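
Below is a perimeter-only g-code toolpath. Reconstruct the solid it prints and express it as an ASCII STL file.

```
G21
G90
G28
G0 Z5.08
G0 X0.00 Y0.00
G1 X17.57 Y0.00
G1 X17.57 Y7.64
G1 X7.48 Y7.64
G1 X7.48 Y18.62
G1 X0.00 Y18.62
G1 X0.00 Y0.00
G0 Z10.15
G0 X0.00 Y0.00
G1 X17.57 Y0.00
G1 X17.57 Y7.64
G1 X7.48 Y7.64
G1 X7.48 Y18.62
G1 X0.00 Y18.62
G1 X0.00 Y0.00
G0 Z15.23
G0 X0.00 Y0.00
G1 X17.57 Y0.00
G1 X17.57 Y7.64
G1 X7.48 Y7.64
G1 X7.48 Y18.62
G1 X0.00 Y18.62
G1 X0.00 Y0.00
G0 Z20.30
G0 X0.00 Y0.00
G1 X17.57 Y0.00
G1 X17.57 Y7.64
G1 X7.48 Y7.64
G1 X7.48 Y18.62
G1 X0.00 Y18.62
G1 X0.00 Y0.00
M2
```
solid part
  facet normal 0.0000 0.0000 -1.0000
    outer loop
      vertex 17.57 7.64 0.00
      vertex 17.57 0.00 0.00
      vertex 0.00 0.00 0.00
    endloop
  endfacet
  facet normal 0.0000 0.0000 -1.0000
    outer loop
      vertex 7.48 7.64 0.00
      vertex 17.57 7.64 0.00
      vertex 0.00 0.00 0.00
    endloop
  endfacet
  facet normal 0.0000 0.0000 -1.0000
    outer loop
      vertex 7.48 18.62 0.00
      vertex 7.48 7.64 0.00
      vertex 0.00 0.00 0.00
    endloop
  endfacet
  facet normal 0.0000 0.0000 -1.0000
    outer loop
      vertex 0.00 18.62 0.00
      vertex 7.48 18.62 0.00
      vertex 0.00 0.00 0.00
    endloop
  endfacet
  facet normal 0.0000 0.0000 1.0000
    outer loop
      vertex 0.00 0.00 20.30
      vertex 17.57 0.00 20.30
      vertex 17.57 7.64 20.30
    endloop
  endfacet
  facet normal 0.0000 0.0000 1.0000
    outer loop
      vertex 0.00 0.00 20.30
      vertex 17.57 7.64 20.30
      vertex 7.48 7.64 20.30
    endloop
  endfacet
  facet normal 0.0000 0.0000 1.0000
    outer loop
      vertex 0.00 0.00 20.30
      vertex 7.48 7.64 20.30
      vertex 7.48 18.62 20.30
    endloop
  endfacet
  facet normal 0.0000 0.0000 1.0000
    outer loop
      vertex 0.00 0.00 20.30
      vertex 7.48 18.62 20.30
      vertex 0.00 18.62 20.30
    endloop
  endfacet
  facet normal 0.0000 -1.0000 0.0000
    outer loop
      vertex 0.00 0.00 0.00
      vertex 17.57 0.00 0.00
      vertex 17.57 0.00 20.30
    endloop
  endfacet
  facet normal 0.0000 -1.0000 0.0000
    outer loop
      vertex 0.00 0.00 0.00
      vertex 17.57 0.00 20.30
      vertex 0.00 0.00 20.30
    endloop
  endfacet
  facet normal 1.0000 0.0000 0.0000
    outer loop
      vertex 17.57 0.00 0.00
      vertex 17.57 7.64 0.00
      vertex 17.57 7.64 20.30
    endloop
  endfacet
  facet normal 1.0000 0.0000 0.0000
    outer loop
      vertex 17.57 0.00 0.00
      vertex 17.57 7.64 20.30
      vertex 17.57 0.00 20.30
    endloop
  endfacet
  facet normal 0.0000 1.0000 0.0000
    outer loop
      vertex 17.57 7.64 0.00
      vertex 7.48 7.64 0.00
      vertex 7.48 7.64 20.30
    endloop
  endfacet
  facet normal 0.0000 1.0000 0.0000
    outer loop
      vertex 17.57 7.64 0.00
      vertex 7.48 7.64 20.30
      vertex 17.57 7.64 20.30
    endloop
  endfacet
  facet normal 1.0000 0.0000 0.0000
    outer loop
      vertex 7.48 7.64 0.00
      vertex 7.48 18.62 0.00
      vertex 7.48 18.62 20.30
    endloop
  endfacet
  facet normal 1.0000 0.0000 0.0000
    outer loop
      vertex 7.48 7.64 0.00
      vertex 7.48 18.62 20.30
      vertex 7.48 7.64 20.30
    endloop
  endfacet
  facet normal 0.0000 1.0000 0.0000
    outer loop
      vertex 7.48 18.62 0.00
      vertex 0.00 18.62 0.00
      vertex 0.00 18.62 20.30
    endloop
  endfacet
  facet normal 0.0000 1.0000 0.0000
    outer loop
      vertex 7.48 18.62 0.00
      vertex 0.00 18.62 20.30
      vertex 7.48 18.62 20.30
    endloop
  endfacet
  facet normal -1.0000 0.0000 0.0000
    outer loop
      vertex 0.00 18.62 0.00
      vertex 0.00 0.00 0.00
      vertex 0.00 0.00 20.30
    endloop
  endfacet
  facet normal -1.0000 0.0000 0.0000
    outer loop
      vertex 0.00 18.62 0.00
      vertex 0.00 0.00 20.30
      vertex 0.00 18.62 20.30
    endloop
  endfacet
endsolid part

The G0 Z moves step by Δz≈5.08 mm. Every layer's G1 loop is the same polygon, so the solid is a straight extrusion of it from z=0 to z≈20.3. Closing with flat bottom and top caps and triangulating gives 20 facets — an L-shaped prism: outer 17.6 × 18.6 mm, arm thicknesses ≈ 7.64 mm (horizontal) and 7.48 mm (vertical), extruded 20.3 mm in z.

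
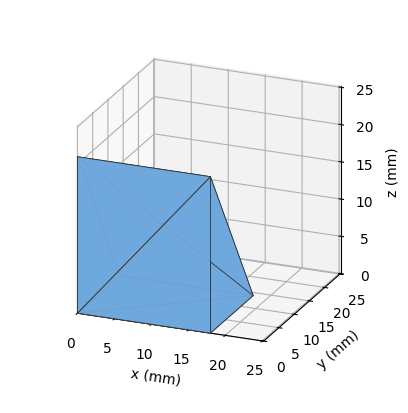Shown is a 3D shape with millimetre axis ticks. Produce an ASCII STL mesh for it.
Reading the render: the shape is a wedge (ramp): 18 × 14 mm base, rising to 21 mm along the y=0 edge and sloping linearly to z=0 at y=14 (dimensions read to the nearest mm from the axis ticks). For the STL, each face is triangulated and given an outward normal.

solid part
  facet normal 0.0000 0.0000 -1.0000
    outer loop
      vertex 18.00 14.00 0.00
      vertex 18.00 0.00 0.00
      vertex 0.00 0.00 0.00
    endloop
  endfacet
  facet normal 0.0000 0.0000 -1.0000
    outer loop
      vertex 0.00 14.00 0.00
      vertex 18.00 14.00 0.00
      vertex 0.00 0.00 0.00
    endloop
  endfacet
  facet normal 0.0000 -1.0000 0.0000
    outer loop
      vertex 0.00 0.00 0.00
      vertex 18.00 0.00 0.00
      vertex 18.00 0.00 21.00
    endloop
  endfacet
  facet normal 0.0000 -1.0000 0.0000
    outer loop
      vertex 0.00 0.00 0.00
      vertex 18.00 0.00 21.00
      vertex 0.00 0.00 21.00
    endloop
  endfacet
  facet normal 0.0000 0.8321 0.5547
    outer loop
      vertex 0.00 0.00 21.00
      vertex 18.00 0.00 21.00
      vertex 18.00 14.00 0.00
    endloop
  endfacet
  facet normal 0.0000 0.8321 0.5547
    outer loop
      vertex 0.00 0.00 21.00
      vertex 18.00 14.00 0.00
      vertex 0.00 14.00 0.00
    endloop
  endfacet
  facet normal -1.0000 0.0000 0.0000
    outer loop
      vertex 0.00 0.00 21.00
      vertex 0.00 14.00 0.00
      vertex 0.00 0.00 0.00
    endloop
  endfacet
  facet normal 1.0000 0.0000 0.0000
    outer loop
      vertex 18.00 0.00 0.00
      vertex 18.00 14.00 0.00
      vertex 18.00 0.00 21.00
    endloop
  endfacet
endsolid part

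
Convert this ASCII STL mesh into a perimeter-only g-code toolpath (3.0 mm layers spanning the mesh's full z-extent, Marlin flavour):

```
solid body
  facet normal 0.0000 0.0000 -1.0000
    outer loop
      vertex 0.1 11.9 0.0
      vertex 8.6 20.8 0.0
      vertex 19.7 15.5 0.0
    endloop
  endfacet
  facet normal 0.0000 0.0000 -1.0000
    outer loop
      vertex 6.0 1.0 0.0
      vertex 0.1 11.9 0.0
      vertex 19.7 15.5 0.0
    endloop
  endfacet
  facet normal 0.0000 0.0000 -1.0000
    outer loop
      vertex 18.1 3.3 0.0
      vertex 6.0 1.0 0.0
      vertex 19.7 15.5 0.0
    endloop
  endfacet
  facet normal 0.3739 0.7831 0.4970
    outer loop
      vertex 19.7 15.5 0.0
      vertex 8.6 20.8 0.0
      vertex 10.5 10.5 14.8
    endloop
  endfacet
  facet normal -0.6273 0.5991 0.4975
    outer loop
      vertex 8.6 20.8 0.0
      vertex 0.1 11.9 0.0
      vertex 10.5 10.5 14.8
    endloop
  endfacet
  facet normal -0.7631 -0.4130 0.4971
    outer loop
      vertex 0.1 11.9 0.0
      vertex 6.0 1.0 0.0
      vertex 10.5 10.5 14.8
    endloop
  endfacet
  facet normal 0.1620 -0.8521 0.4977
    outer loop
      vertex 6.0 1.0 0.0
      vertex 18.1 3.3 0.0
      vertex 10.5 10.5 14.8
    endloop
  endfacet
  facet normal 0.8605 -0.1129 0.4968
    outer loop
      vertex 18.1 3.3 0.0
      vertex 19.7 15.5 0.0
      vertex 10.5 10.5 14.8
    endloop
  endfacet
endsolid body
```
; perimeter-only toolpath
G21 ; units = mm
G90 ; absolute positioning
G28 ; home
; layer 1
G0 Z3.0
G0 X17.9 Y14.5
G1 X9.0 Y18.7
G1 X2.2 Y11.6
G1 X6.9 Y2.9
G1 X16.6 Y4.7
G1 X17.9 Y14.5
; layer 2
G0 Z5.9
G0 X16.0 Y13.5
G1 X9.4 Y16.7
G1 X4.3 Y11.3
G1 X7.8 Y4.8
G1 X15.1 Y6.2
G1 X16.0 Y13.5
; layer 3
G0 Z8.9
G0 X14.2 Y12.5
G1 X9.7 Y14.6
G1 X6.3 Y11.1
G1 X8.7 Y6.7
G1 X13.5 Y7.6
G1 X14.2 Y12.5
; layer 4
G0 Z11.8
G0 X12.3 Y11.5
G1 X10.1 Y12.6
G1 X8.4 Y10.8
G1 X9.6 Y8.6
G1 X12.0 Y9.1
G1 X12.3 Y11.5
M2 ; end

The solid is a regular 5-sided pyramid, base circumscribed radius ≈ 10.5 mm, apex at z ≈ 14.8 mm. Slicing at Δz = 3.0 mm — 5 equal slices spanning the solid's height, so layer i sits at z = i·h/5 — gives 4 non-empty perimeters. Each is a 5-segment closed polygon; G0 lifts to the layer z and rapids to the start vertex, then G1 traces the edges. The cross-section shrinks linearly with z (the slice at the apex is degenerate and omitted).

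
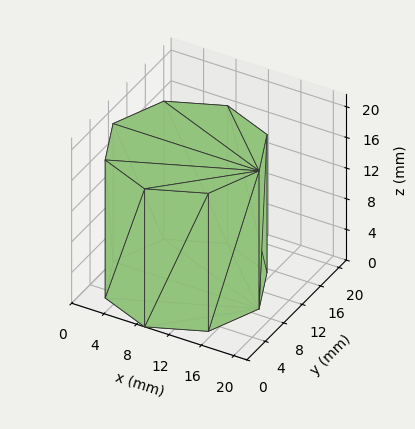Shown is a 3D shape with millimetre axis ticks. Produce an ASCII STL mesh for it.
Reading the render: the shape is a regular 8-sided prism (a cylinder approximated with 8 flat sides), circumscribed radius ≈ 9 mm, height ≈ 18 mm (dimensions read to the nearest mm from the axis ticks). For the STL, each face is triangulated and given an outward normal.

solid part
  facet normal 0.0000 0.0000 -1.0000
    outer loop
      vertex 9.00 18.00 0.00
      vertex 15.36 15.36 0.00
      vertex 18.00 9.00 0.00
    endloop
  endfacet
  facet normal 0.0000 0.0000 -1.0000
    outer loop
      vertex 2.64 15.36 0.00
      vertex 9.00 18.00 0.00
      vertex 18.00 9.00 0.00
    endloop
  endfacet
  facet normal 0.0000 0.0000 -1.0000
    outer loop
      vertex 0.00 9.00 0.00
      vertex 2.64 15.36 0.00
      vertex 18.00 9.00 0.00
    endloop
  endfacet
  facet normal 0.0000 0.0000 -1.0000
    outer loop
      vertex 2.64 2.64 0.00
      vertex 0.00 9.00 0.00
      vertex 18.00 9.00 0.00
    endloop
  endfacet
  facet normal 0.0000 0.0000 -1.0000
    outer loop
      vertex 9.00 0.00 0.00
      vertex 2.64 2.64 0.00
      vertex 18.00 9.00 0.00
    endloop
  endfacet
  facet normal 0.0000 0.0000 -1.0000
    outer loop
      vertex 15.36 2.64 0.00
      vertex 9.00 0.00 0.00
      vertex 18.00 9.00 0.00
    endloop
  endfacet
  facet normal 0.0000 0.0000 1.0000
    outer loop
      vertex 18.00 9.00 18.00
      vertex 15.36 15.36 18.00
      vertex 9.00 18.00 18.00
    endloop
  endfacet
  facet normal 0.0000 0.0000 1.0000
    outer loop
      vertex 18.00 9.00 18.00
      vertex 9.00 18.00 18.00
      vertex 2.64 15.36 18.00
    endloop
  endfacet
  facet normal 0.0000 0.0000 1.0000
    outer loop
      vertex 18.00 9.00 18.00
      vertex 2.64 15.36 18.00
      vertex 0.00 9.00 18.00
    endloop
  endfacet
  facet normal 0.0000 0.0000 1.0000
    outer loop
      vertex 18.00 9.00 18.00
      vertex 0.00 9.00 18.00
      vertex 2.64 2.64 18.00
    endloop
  endfacet
  facet normal 0.0000 0.0000 1.0000
    outer loop
      vertex 18.00 9.00 18.00
      vertex 2.64 2.64 18.00
      vertex 9.00 0.00 18.00
    endloop
  endfacet
  facet normal 0.0000 0.0000 1.0000
    outer loop
      vertex 18.00 9.00 18.00
      vertex 9.00 0.00 18.00
      vertex 15.36 2.64 18.00
    endloop
  endfacet
  facet normal 0.9236 0.3834 0.0000
    outer loop
      vertex 18.00 9.00 0.00
      vertex 15.36 15.36 0.00
      vertex 15.36 15.36 18.00
    endloop
  endfacet
  facet normal 0.9236 0.3834 0.0000
    outer loop
      vertex 18.00 9.00 0.00
      vertex 15.36 15.36 18.00
      vertex 18.00 9.00 18.00
    endloop
  endfacet
  facet normal 0.3834 0.9236 0.0000
    outer loop
      vertex 15.36 15.36 0.00
      vertex 9.00 18.00 0.00
      vertex 9.00 18.00 18.00
    endloop
  endfacet
  facet normal 0.3834 0.9236 0.0000
    outer loop
      vertex 15.36 15.36 0.00
      vertex 9.00 18.00 18.00
      vertex 15.36 15.36 18.00
    endloop
  endfacet
  facet normal -0.3834 0.9236 0.0000
    outer loop
      vertex 9.00 18.00 0.00
      vertex 2.64 15.36 0.00
      vertex 2.64 15.36 18.00
    endloop
  endfacet
  facet normal -0.3834 0.9236 0.0000
    outer loop
      vertex 9.00 18.00 0.00
      vertex 2.64 15.36 18.00
      vertex 9.00 18.00 18.00
    endloop
  endfacet
  facet normal -0.9236 0.3834 0.0000
    outer loop
      vertex 2.64 15.36 0.00
      vertex 0.00 9.00 0.00
      vertex 0.00 9.00 18.00
    endloop
  endfacet
  facet normal -0.9236 0.3834 0.0000
    outer loop
      vertex 2.64 15.36 0.00
      vertex 0.00 9.00 18.00
      vertex 2.64 15.36 18.00
    endloop
  endfacet
  facet normal -0.9236 -0.3834 0.0000
    outer loop
      vertex 0.00 9.00 0.00
      vertex 2.64 2.64 0.00
      vertex 2.64 2.64 18.00
    endloop
  endfacet
  facet normal -0.9236 -0.3834 0.0000
    outer loop
      vertex 0.00 9.00 0.00
      vertex 2.64 2.64 18.00
      vertex 0.00 9.00 18.00
    endloop
  endfacet
  facet normal -0.3834 -0.9236 0.0000
    outer loop
      vertex 2.64 2.64 0.00
      vertex 9.00 0.00 0.00
      vertex 9.00 0.00 18.00
    endloop
  endfacet
  facet normal -0.3834 -0.9236 0.0000
    outer loop
      vertex 2.64 2.64 0.00
      vertex 9.00 0.00 18.00
      vertex 2.64 2.64 18.00
    endloop
  endfacet
  facet normal 0.3834 -0.9236 0.0000
    outer loop
      vertex 9.00 0.00 0.00
      vertex 15.36 2.64 0.00
      vertex 15.36 2.64 18.00
    endloop
  endfacet
  facet normal 0.3834 -0.9236 0.0000
    outer loop
      vertex 9.00 0.00 0.00
      vertex 15.36 2.64 18.00
      vertex 9.00 0.00 18.00
    endloop
  endfacet
  facet normal 0.9236 -0.3834 0.0000
    outer loop
      vertex 15.36 2.64 0.00
      vertex 18.00 9.00 0.00
      vertex 18.00 9.00 18.00
    endloop
  endfacet
  facet normal 0.9236 -0.3834 0.0000
    outer loop
      vertex 15.36 2.64 0.00
      vertex 18.00 9.00 18.00
      vertex 15.36 2.64 18.00
    endloop
  endfacet
endsolid part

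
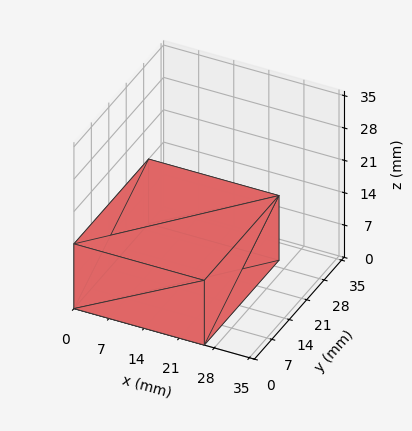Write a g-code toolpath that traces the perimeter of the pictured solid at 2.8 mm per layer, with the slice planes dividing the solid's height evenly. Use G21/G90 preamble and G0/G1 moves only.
Reading the render: the shape is a rectangular box, roughly 26 × 30 mm footprint and 14 mm tall (dimensions read to the nearest mm from the axis ticks). For the g-code, the solid's height is divided into equal slices at the stated Δz and each level perimeter traced with G1 moves after a G0 lift.

; perimeter-only toolpath
G21 ; units = mm
G90 ; absolute positioning
G28 ; home
; layer 1
G0 Z2.8
G0 X0.0 Y0.0
G1 X26.0 Y0.0
G1 X26.0 Y30.0
G1 X0.0 Y30.0
G1 X0.0 Y0.0
; layer 2
G0 Z5.6
G0 X0.0 Y0.0
G1 X26.0 Y0.0
G1 X26.0 Y30.0
G1 X0.0 Y30.0
G1 X0.0 Y0.0
; layer 3
G0 Z8.4
G0 X0.0 Y0.0
G1 X26.0 Y0.0
G1 X26.0 Y30.0
G1 X0.0 Y30.0
G1 X0.0 Y0.0
; layer 4
G0 Z11.2
G0 X0.0 Y0.0
G1 X26.0 Y0.0
G1 X26.0 Y30.0
G1 X0.0 Y30.0
G1 X0.0 Y0.0
; layer 5
G0 Z14.0
G0 X0.0 Y0.0
G1 X26.0 Y0.0
G1 X26.0 Y30.0
G1 X0.0 Y30.0
G1 X0.0 Y0.0
M2 ; end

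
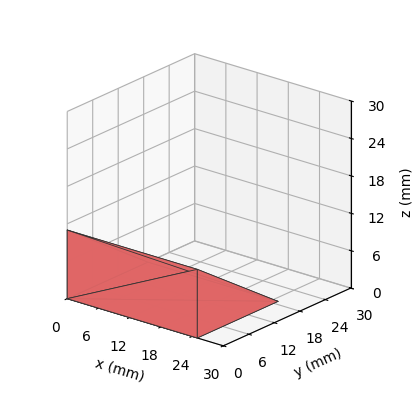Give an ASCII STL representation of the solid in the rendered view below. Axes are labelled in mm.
Reading the render: the shape is a wedge (ramp): 25 × 19 mm base, rising to 11 mm along the y=0 edge and sloping linearly to z=0 at y=19 (dimensions read to the nearest mm from the axis ticks). For the STL, each face is triangulated and given an outward normal.

solid part
  facet normal 0.0000 0.0000 -1.0000
    outer loop
      vertex 25.00 19.00 0.00
      vertex 25.00 0.00 0.00
      vertex 0.00 0.00 0.00
    endloop
  endfacet
  facet normal 0.0000 0.0000 -1.0000
    outer loop
      vertex 0.00 19.00 0.00
      vertex 25.00 19.00 0.00
      vertex 0.00 0.00 0.00
    endloop
  endfacet
  facet normal 0.0000 -1.0000 0.0000
    outer loop
      vertex 0.00 0.00 0.00
      vertex 25.00 0.00 0.00
      vertex 25.00 0.00 11.00
    endloop
  endfacet
  facet normal 0.0000 -1.0000 0.0000
    outer loop
      vertex 0.00 0.00 0.00
      vertex 25.00 0.00 11.00
      vertex 0.00 0.00 11.00
    endloop
  endfacet
  facet normal 0.0000 0.5010 0.8654
    outer loop
      vertex 0.00 0.00 11.00
      vertex 25.00 0.00 11.00
      vertex 25.00 19.00 0.00
    endloop
  endfacet
  facet normal 0.0000 0.5010 0.8654
    outer loop
      vertex 0.00 0.00 11.00
      vertex 25.00 19.00 0.00
      vertex 0.00 19.00 0.00
    endloop
  endfacet
  facet normal -1.0000 0.0000 0.0000
    outer loop
      vertex 0.00 0.00 11.00
      vertex 0.00 19.00 0.00
      vertex 0.00 0.00 0.00
    endloop
  endfacet
  facet normal 1.0000 0.0000 0.0000
    outer loop
      vertex 25.00 0.00 0.00
      vertex 25.00 19.00 0.00
      vertex 25.00 0.00 11.00
    endloop
  endfacet
endsolid part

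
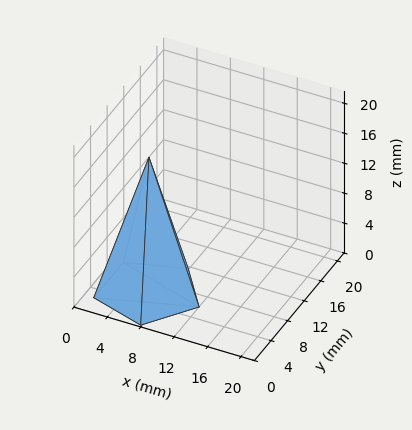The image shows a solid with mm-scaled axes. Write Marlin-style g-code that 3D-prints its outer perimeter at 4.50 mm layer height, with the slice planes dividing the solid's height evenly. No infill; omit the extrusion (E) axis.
Reading the render: the shape is a regular 5-sided pyramid, base circumscribed radius ≈ 6 mm, apex at z ≈ 18 mm (dimensions read to the nearest mm from the axis ticks). For the g-code, the solid's height is divided into equal slices at the stated Δz and each level perimeter traced with G1 moves after a G0 lift.

; perimeter-only toolpath
G21 ; units = mm
G90 ; absolute positioning
G28 ; home
; layer 1
G0 Z4.50
G0 X10.50 Y6.00
G1 X7.39 Y10.28
G1 X2.36 Y8.65
G1 X2.36 Y3.35
G1 X7.39 Y1.72
G1 X10.50 Y6.00
; layer 2
G0 Z9.00
G0 X9.00 Y6.00
G1 X6.92 Y8.86
G1 X3.58 Y7.76
G1 X3.58 Y4.24
G1 X6.92 Y3.15
G1 X9.00 Y6.00
; layer 3
G0 Z13.50
G0 X7.50 Y6.00
G1 X6.46 Y7.43
G1 X4.79 Y6.88
G1 X4.79 Y5.12
G1 X6.46 Y4.57
G1 X7.50 Y6.00
M2 ; end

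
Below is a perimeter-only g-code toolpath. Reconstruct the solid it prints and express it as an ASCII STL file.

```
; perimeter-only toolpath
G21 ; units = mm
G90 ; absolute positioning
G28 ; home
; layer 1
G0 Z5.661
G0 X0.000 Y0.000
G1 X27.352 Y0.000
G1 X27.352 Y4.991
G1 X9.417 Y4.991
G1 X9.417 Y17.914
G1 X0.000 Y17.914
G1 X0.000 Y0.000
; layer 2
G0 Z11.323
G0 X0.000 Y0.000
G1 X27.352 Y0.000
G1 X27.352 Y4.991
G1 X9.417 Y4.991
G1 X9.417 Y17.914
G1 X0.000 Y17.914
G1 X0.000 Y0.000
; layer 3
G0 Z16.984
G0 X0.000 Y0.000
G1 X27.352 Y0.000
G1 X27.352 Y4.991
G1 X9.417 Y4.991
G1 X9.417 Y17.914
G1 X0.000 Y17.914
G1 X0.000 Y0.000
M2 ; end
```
solid part
  facet normal 0.0000 0.0000 -1.0000
    outer loop
      vertex 27.352 4.991 0.000
      vertex 27.352 0.000 0.000
      vertex 0.000 0.000 0.000
    endloop
  endfacet
  facet normal 0.0000 0.0000 -1.0000
    outer loop
      vertex 9.417 4.991 0.000
      vertex 27.352 4.991 0.000
      vertex 0.000 0.000 0.000
    endloop
  endfacet
  facet normal 0.0000 0.0000 -1.0000
    outer loop
      vertex 9.417 17.914 0.000
      vertex 9.417 4.991 0.000
      vertex 0.000 0.000 0.000
    endloop
  endfacet
  facet normal 0.0000 0.0000 -1.0000
    outer loop
      vertex 0.000 17.914 0.000
      vertex 9.417 17.914 0.000
      vertex 0.000 0.000 0.000
    endloop
  endfacet
  facet normal 0.0000 0.0000 1.0000
    outer loop
      vertex 0.000 0.000 16.984
      vertex 27.352 0.000 16.984
      vertex 27.352 4.991 16.984
    endloop
  endfacet
  facet normal 0.0000 0.0000 1.0000
    outer loop
      vertex 0.000 0.000 16.984
      vertex 27.352 4.991 16.984
      vertex 9.417 4.991 16.984
    endloop
  endfacet
  facet normal 0.0000 0.0000 1.0000
    outer loop
      vertex 0.000 0.000 16.984
      vertex 9.417 4.991 16.984
      vertex 9.417 17.914 16.984
    endloop
  endfacet
  facet normal 0.0000 0.0000 1.0000
    outer loop
      vertex 0.000 0.000 16.984
      vertex 9.417 17.914 16.984
      vertex 0.000 17.914 16.984
    endloop
  endfacet
  facet normal 0.0000 -1.0000 0.0000
    outer loop
      vertex 0.000 0.000 0.000
      vertex 27.352 0.000 0.000
      vertex 27.352 0.000 16.984
    endloop
  endfacet
  facet normal 0.0000 -1.0000 0.0000
    outer loop
      vertex 0.000 0.000 0.000
      vertex 27.352 0.000 16.984
      vertex 0.000 0.000 16.984
    endloop
  endfacet
  facet normal 1.0000 0.0000 0.0000
    outer loop
      vertex 27.352 0.000 0.000
      vertex 27.352 4.991 0.000
      vertex 27.352 4.991 16.984
    endloop
  endfacet
  facet normal 1.0000 0.0000 0.0000
    outer loop
      vertex 27.352 0.000 0.000
      vertex 27.352 4.991 16.984
      vertex 27.352 0.000 16.984
    endloop
  endfacet
  facet normal 0.0000 1.0000 0.0000
    outer loop
      vertex 27.352 4.991 0.000
      vertex 9.417 4.991 0.000
      vertex 9.417 4.991 16.984
    endloop
  endfacet
  facet normal 0.0000 1.0000 0.0000
    outer loop
      vertex 27.352 4.991 0.000
      vertex 9.417 4.991 16.984
      vertex 27.352 4.991 16.984
    endloop
  endfacet
  facet normal 1.0000 0.0000 0.0000
    outer loop
      vertex 9.417 4.991 0.000
      vertex 9.417 17.914 0.000
      vertex 9.417 17.914 16.984
    endloop
  endfacet
  facet normal 1.0000 0.0000 0.0000
    outer loop
      vertex 9.417 4.991 0.000
      vertex 9.417 17.914 16.984
      vertex 9.417 4.991 16.984
    endloop
  endfacet
  facet normal 0.0000 1.0000 0.0000
    outer loop
      vertex 9.417 17.914 0.000
      vertex 0.000 17.914 0.000
      vertex 0.000 17.914 16.984
    endloop
  endfacet
  facet normal 0.0000 1.0000 0.0000
    outer loop
      vertex 9.417 17.914 0.000
      vertex 0.000 17.914 16.984
      vertex 9.417 17.914 16.984
    endloop
  endfacet
  facet normal -1.0000 0.0000 0.0000
    outer loop
      vertex 0.000 17.914 0.000
      vertex 0.000 0.000 0.000
      vertex 0.000 0.000 16.984
    endloop
  endfacet
  facet normal -1.0000 0.0000 0.0000
    outer loop
      vertex 0.000 17.914 0.000
      vertex 0.000 0.000 16.984
      vertex 0.000 17.914 16.984
    endloop
  endfacet
endsolid part

The G0 Z moves step by Δz≈5.661 mm. Every layer's G1 loop is the same polygon, so the solid is a straight extrusion of it from z=0 to z≈17. Closing with flat bottom and top caps and triangulating gives 20 facets — an L-shaped prism: outer 27.4 × 17.9 mm, arm thicknesses ≈ 4.99 mm (horizontal) and 9.42 mm (vertical), extruded 17 mm in z.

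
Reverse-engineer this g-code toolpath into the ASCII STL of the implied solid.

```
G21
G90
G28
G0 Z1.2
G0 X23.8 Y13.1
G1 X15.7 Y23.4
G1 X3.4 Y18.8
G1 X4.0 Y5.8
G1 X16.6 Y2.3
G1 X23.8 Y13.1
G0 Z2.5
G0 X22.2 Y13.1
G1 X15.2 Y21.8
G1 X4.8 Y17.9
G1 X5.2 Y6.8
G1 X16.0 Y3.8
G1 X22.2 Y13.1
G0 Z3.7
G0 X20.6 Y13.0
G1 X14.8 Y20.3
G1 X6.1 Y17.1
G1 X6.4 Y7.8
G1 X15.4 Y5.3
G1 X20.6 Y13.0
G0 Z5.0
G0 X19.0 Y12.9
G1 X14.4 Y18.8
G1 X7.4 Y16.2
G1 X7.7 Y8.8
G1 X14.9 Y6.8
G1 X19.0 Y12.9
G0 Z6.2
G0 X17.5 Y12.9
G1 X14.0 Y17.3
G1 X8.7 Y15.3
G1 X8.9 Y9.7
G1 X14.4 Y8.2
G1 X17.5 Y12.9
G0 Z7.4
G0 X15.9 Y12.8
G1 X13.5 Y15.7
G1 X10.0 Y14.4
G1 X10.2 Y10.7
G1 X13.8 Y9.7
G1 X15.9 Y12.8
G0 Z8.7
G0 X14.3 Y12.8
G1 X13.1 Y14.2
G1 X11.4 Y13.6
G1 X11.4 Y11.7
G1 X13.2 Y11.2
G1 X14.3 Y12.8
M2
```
solid part
  facet normal 0.0000 0.0000 -1.0000
    outer loop
      vertex 2.1 19.7 0.0
      vertex 16.1 24.9 0.0
      vertex 25.4 13.2 0.0
    endloop
  endfacet
  facet normal 0.0000 0.0000 -1.0000
    outer loop
      vertex 2.7 4.8 0.0
      vertex 2.1 19.7 0.0
      vertex 25.4 13.2 0.0
    endloop
  endfacet
  facet normal 0.0000 0.0000 -1.0000
    outer loop
      vertex 17.1 0.8 0.0
      vertex 2.7 4.8 0.0
      vertex 25.4 13.2 0.0
    endloop
  endfacet
  facet normal 0.5438 0.4322 0.7194
    outer loop
      vertex 25.4 13.2 0.0
      vertex 16.1 24.9 0.0
      vertex 12.7 12.7 9.9
    endloop
  endfacet
  facet normal -0.2419 0.6512 0.7194
    outer loop
      vertex 16.1 24.9 0.0
      vertex 2.1 19.7 0.0
      vertex 12.7 12.7 9.9
    endloop
  endfacet
  facet normal -0.6921 -0.0279 0.7213
    outer loop
      vertex 2.1 19.7 0.0
      vertex 2.7 4.8 0.0
      vertex 12.7 12.7 9.9
    endloop
  endfacet
  facet normal -0.1856 -0.6681 0.7206
    outer loop
      vertex 2.7 4.8 0.0
      vertex 17.1 0.8 0.0
      vertex 12.7 12.7 9.9
    endloop
  endfacet
  facet normal 0.5766 -0.3859 0.7202
    outer loop
      vertex 17.1 0.8 0.0
      vertex 25.4 13.2 0.0
      vertex 12.7 12.7 9.9
    endloop
  endfacet
endsolid part

The G0 Z moves step by Δz≈1.2 mm. The G1 loops shrink linearly with z, so the solid tapers from its base footprint up to z≈9.9. Closing with a flat bottom cap and the tapered top and triangulating gives 8 facets — a regular 5-sided pyramid, base circumscribed radius ≈ 12.7 mm, apex at z ≈ 9.9 mm.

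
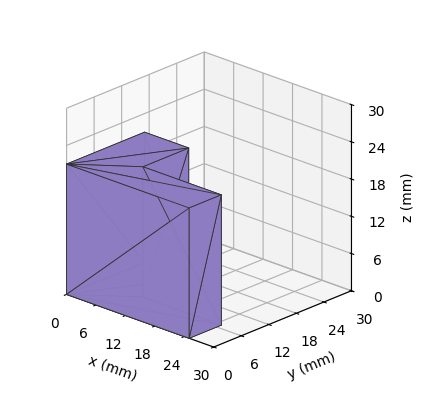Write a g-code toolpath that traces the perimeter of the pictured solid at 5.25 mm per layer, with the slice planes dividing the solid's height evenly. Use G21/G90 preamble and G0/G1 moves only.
Reading the render: the shape is an L-shaped prism: outer 25 × 17 mm, arm thicknesses ≈ 7 mm (horizontal) and 9 mm (vertical), extruded 21 mm in z (dimensions read to the nearest mm from the axis ticks). For the g-code, the solid's height is divided into equal slices at the stated Δz and each level perimeter traced with G1 moves after a G0 lift.

; perimeter-only toolpath
G21 ; units = mm
G90 ; absolute positioning
G28 ; home
; layer 1
G0 Z5.25
G0 X0.00 Y0.00
G1 X25.00 Y0.00
G1 X25.00 Y7.00
G1 X9.00 Y7.00
G1 X9.00 Y17.00
G1 X0.00 Y17.00
G1 X0.00 Y0.00
; layer 2
G0 Z10.50
G0 X0.00 Y0.00
G1 X25.00 Y0.00
G1 X25.00 Y7.00
G1 X9.00 Y7.00
G1 X9.00 Y17.00
G1 X0.00 Y17.00
G1 X0.00 Y0.00
; layer 3
G0 Z15.75
G0 X0.00 Y0.00
G1 X25.00 Y0.00
G1 X25.00 Y7.00
G1 X9.00 Y7.00
G1 X9.00 Y17.00
G1 X0.00 Y17.00
G1 X0.00 Y0.00
; layer 4
G0 Z21.00
G0 X0.00 Y0.00
G1 X25.00 Y0.00
G1 X25.00 Y7.00
G1 X9.00 Y7.00
G1 X9.00 Y17.00
G1 X0.00 Y17.00
G1 X0.00 Y0.00
M2 ; end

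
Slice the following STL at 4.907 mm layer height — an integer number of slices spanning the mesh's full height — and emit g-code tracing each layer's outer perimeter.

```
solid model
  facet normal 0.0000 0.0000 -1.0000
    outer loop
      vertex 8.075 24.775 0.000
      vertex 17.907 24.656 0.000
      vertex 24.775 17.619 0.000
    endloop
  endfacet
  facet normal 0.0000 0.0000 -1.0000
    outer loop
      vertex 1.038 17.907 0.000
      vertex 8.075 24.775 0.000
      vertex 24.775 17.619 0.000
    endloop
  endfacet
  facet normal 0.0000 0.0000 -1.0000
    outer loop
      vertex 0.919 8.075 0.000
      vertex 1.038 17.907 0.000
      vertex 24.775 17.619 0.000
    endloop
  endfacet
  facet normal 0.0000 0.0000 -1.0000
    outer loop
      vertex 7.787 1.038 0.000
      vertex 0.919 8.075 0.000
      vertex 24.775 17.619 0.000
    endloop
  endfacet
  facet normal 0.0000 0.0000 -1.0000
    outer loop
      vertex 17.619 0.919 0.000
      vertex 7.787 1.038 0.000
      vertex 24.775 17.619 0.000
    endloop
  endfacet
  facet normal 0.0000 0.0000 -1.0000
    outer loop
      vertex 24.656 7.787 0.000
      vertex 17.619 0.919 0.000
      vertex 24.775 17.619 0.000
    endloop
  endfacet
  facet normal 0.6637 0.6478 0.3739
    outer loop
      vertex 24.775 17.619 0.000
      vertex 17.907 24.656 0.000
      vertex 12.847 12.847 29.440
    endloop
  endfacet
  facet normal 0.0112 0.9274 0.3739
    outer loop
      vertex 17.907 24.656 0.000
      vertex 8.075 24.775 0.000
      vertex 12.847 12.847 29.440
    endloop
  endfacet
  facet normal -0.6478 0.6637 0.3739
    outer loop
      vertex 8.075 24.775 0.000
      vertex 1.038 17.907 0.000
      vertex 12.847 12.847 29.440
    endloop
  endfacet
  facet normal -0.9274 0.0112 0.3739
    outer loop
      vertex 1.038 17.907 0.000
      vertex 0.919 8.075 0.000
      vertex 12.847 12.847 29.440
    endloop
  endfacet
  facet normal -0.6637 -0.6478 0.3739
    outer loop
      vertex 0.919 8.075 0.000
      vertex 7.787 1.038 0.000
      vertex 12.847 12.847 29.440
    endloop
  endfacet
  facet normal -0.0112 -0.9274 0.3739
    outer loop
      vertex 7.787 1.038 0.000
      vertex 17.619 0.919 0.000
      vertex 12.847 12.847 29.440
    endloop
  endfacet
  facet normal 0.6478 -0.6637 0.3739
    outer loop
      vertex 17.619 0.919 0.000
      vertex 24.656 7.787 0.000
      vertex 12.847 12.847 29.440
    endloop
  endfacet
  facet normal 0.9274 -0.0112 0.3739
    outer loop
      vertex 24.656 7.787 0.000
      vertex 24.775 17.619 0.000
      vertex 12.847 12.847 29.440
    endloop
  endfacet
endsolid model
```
; perimeter-only toolpath
G21 ; units = mm
G90 ; absolute positioning
G28 ; home
; layer 1
G0 Z4.907
G0 X22.787 Y16.824
G1 X17.064 Y22.688
G1 X8.870 Y22.787
G1 X3.006 Y17.064
G1 X2.907 Y8.870
G1 X8.630 Y3.006
G1 X16.824 Y2.907
G1 X22.688 Y8.630
G1 X22.787 Y16.824
; layer 2
G0 Z9.813
G0 X20.799 Y16.028
G1 X16.220 Y20.720
G1 X9.666 Y20.799
G1 X4.974 Y16.220
G1 X4.895 Y9.666
G1 X9.474 Y4.974
G1 X16.028 Y4.895
G1 X20.720 Y9.474
G1 X20.799 Y16.028
; layer 3
G0 Z14.720
G0 X18.811 Y15.233
G1 X15.377 Y18.751
G1 X10.461 Y18.811
G1 X6.943 Y15.377
G1 X6.883 Y10.461
G1 X10.317 Y6.943
G1 X15.233 Y6.883
G1 X18.751 Y10.317
G1 X18.811 Y15.233
; layer 4
G0 Z19.627
G0 X16.823 Y14.438
G1 X14.534 Y16.783
G1 X11.256 Y16.823
G1 X8.911 Y14.534
G1 X8.871 Y11.256
G1 X11.160 Y8.911
G1 X14.438 Y8.871
G1 X16.783 Y11.160
G1 X16.823 Y14.438
; layer 5
G0 Z24.533
G0 X14.835 Y13.642
G1 X13.690 Y14.815
G1 X12.052 Y14.835
G1 X10.879 Y13.690
G1 X10.859 Y12.052
G1 X12.004 Y10.879
G1 X13.642 Y10.859
G1 X14.815 Y12.004
G1 X14.835 Y13.642
M2 ; end

The solid is a regular 8-sided pyramid, base circumscribed radius ≈ 12.8 mm, apex at z ≈ 29.4 mm. Slicing at Δz = 4.907 mm — 6 equal slices spanning the solid's height, so layer i sits at z = i·h/6 — gives 5 non-empty perimeters. Each is a 8-segment closed polygon; G0 lifts to the layer z and rapids to the start vertex, then G1 traces the edges. The cross-section shrinks linearly with z (the slice at the apex is degenerate and omitted).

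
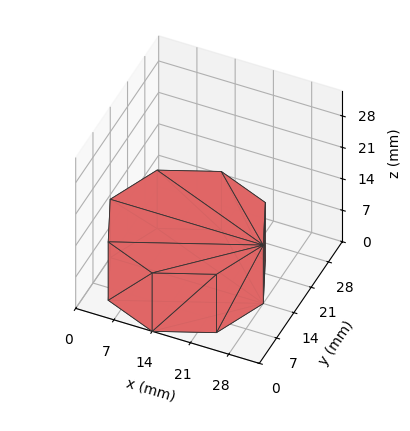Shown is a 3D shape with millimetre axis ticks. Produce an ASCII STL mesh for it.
Reading the render: the shape is a regular 8-sided prism (a cylinder approximated with 8 flat sides), circumscribed radius ≈ 14 mm, height ≈ 13 mm (dimensions read to the nearest mm from the axis ticks). For the STL, each face is triangulated and given an outward normal.

solid part
  facet normal 0.0000 0.0000 -1.0000
    outer loop
      vertex 14.000 28.000 0.000
      vertex 23.899 23.899 0.000
      vertex 28.000 14.000 0.000
    endloop
  endfacet
  facet normal 0.0000 0.0000 -1.0000
    outer loop
      vertex 4.101 23.899 0.000
      vertex 14.000 28.000 0.000
      vertex 28.000 14.000 0.000
    endloop
  endfacet
  facet normal 0.0000 0.0000 -1.0000
    outer loop
      vertex 0.000 14.000 0.000
      vertex 4.101 23.899 0.000
      vertex 28.000 14.000 0.000
    endloop
  endfacet
  facet normal 0.0000 0.0000 -1.0000
    outer loop
      vertex 4.101 4.101 0.000
      vertex 0.000 14.000 0.000
      vertex 28.000 14.000 0.000
    endloop
  endfacet
  facet normal 0.0000 0.0000 -1.0000
    outer loop
      vertex 14.000 0.000 0.000
      vertex 4.101 4.101 0.000
      vertex 28.000 14.000 0.000
    endloop
  endfacet
  facet normal 0.0000 0.0000 -1.0000
    outer loop
      vertex 23.899 4.101 0.000
      vertex 14.000 0.000 0.000
      vertex 28.000 14.000 0.000
    endloop
  endfacet
  facet normal 0.0000 0.0000 1.0000
    outer loop
      vertex 28.000 14.000 13.000
      vertex 23.899 23.899 13.000
      vertex 14.000 28.000 13.000
    endloop
  endfacet
  facet normal 0.0000 0.0000 1.0000
    outer loop
      vertex 28.000 14.000 13.000
      vertex 14.000 28.000 13.000
      vertex 4.101 23.899 13.000
    endloop
  endfacet
  facet normal 0.0000 0.0000 1.0000
    outer loop
      vertex 28.000 14.000 13.000
      vertex 4.101 23.899 13.000
      vertex 0.000 14.000 13.000
    endloop
  endfacet
  facet normal 0.0000 0.0000 1.0000
    outer loop
      vertex 28.000 14.000 13.000
      vertex 0.000 14.000 13.000
      vertex 4.101 4.101 13.000
    endloop
  endfacet
  facet normal 0.0000 0.0000 1.0000
    outer loop
      vertex 28.000 14.000 13.000
      vertex 4.101 4.101 13.000
      vertex 14.000 0.000 13.000
    endloop
  endfacet
  facet normal 0.0000 0.0000 1.0000
    outer loop
      vertex 28.000 14.000 13.000
      vertex 14.000 0.000 13.000
      vertex 23.899 4.101 13.000
    endloop
  endfacet
  facet normal 0.9239 0.3827 0.0000
    outer loop
      vertex 28.000 14.000 0.000
      vertex 23.899 23.899 0.000
      vertex 23.899 23.899 13.000
    endloop
  endfacet
  facet normal 0.9239 0.3827 0.0000
    outer loop
      vertex 28.000 14.000 0.000
      vertex 23.899 23.899 13.000
      vertex 28.000 14.000 13.000
    endloop
  endfacet
  facet normal 0.3827 0.9239 0.0000
    outer loop
      vertex 23.899 23.899 0.000
      vertex 14.000 28.000 0.000
      vertex 14.000 28.000 13.000
    endloop
  endfacet
  facet normal 0.3827 0.9239 0.0000
    outer loop
      vertex 23.899 23.899 0.000
      vertex 14.000 28.000 13.000
      vertex 23.899 23.899 13.000
    endloop
  endfacet
  facet normal -0.3827 0.9239 0.0000
    outer loop
      vertex 14.000 28.000 0.000
      vertex 4.101 23.899 0.000
      vertex 4.101 23.899 13.000
    endloop
  endfacet
  facet normal -0.3827 0.9239 0.0000
    outer loop
      vertex 14.000 28.000 0.000
      vertex 4.101 23.899 13.000
      vertex 14.000 28.000 13.000
    endloop
  endfacet
  facet normal -0.9239 0.3827 0.0000
    outer loop
      vertex 4.101 23.899 0.000
      vertex 0.000 14.000 0.000
      vertex 0.000 14.000 13.000
    endloop
  endfacet
  facet normal -0.9239 0.3827 0.0000
    outer loop
      vertex 4.101 23.899 0.000
      vertex 0.000 14.000 13.000
      vertex 4.101 23.899 13.000
    endloop
  endfacet
  facet normal -0.9239 -0.3827 0.0000
    outer loop
      vertex 0.000 14.000 0.000
      vertex 4.101 4.101 0.000
      vertex 4.101 4.101 13.000
    endloop
  endfacet
  facet normal -0.9239 -0.3827 0.0000
    outer loop
      vertex 0.000 14.000 0.000
      vertex 4.101 4.101 13.000
      vertex 0.000 14.000 13.000
    endloop
  endfacet
  facet normal -0.3827 -0.9239 0.0000
    outer loop
      vertex 4.101 4.101 0.000
      vertex 14.000 0.000 0.000
      vertex 14.000 0.000 13.000
    endloop
  endfacet
  facet normal -0.3827 -0.9239 0.0000
    outer loop
      vertex 4.101 4.101 0.000
      vertex 14.000 0.000 13.000
      vertex 4.101 4.101 13.000
    endloop
  endfacet
  facet normal 0.3827 -0.9239 0.0000
    outer loop
      vertex 14.000 0.000 0.000
      vertex 23.899 4.101 0.000
      vertex 23.899 4.101 13.000
    endloop
  endfacet
  facet normal 0.3827 -0.9239 0.0000
    outer loop
      vertex 14.000 0.000 0.000
      vertex 23.899 4.101 13.000
      vertex 14.000 0.000 13.000
    endloop
  endfacet
  facet normal 0.9239 -0.3827 0.0000
    outer loop
      vertex 23.899 4.101 0.000
      vertex 28.000 14.000 0.000
      vertex 28.000 14.000 13.000
    endloop
  endfacet
  facet normal 0.9239 -0.3827 0.0000
    outer loop
      vertex 23.899 4.101 0.000
      vertex 28.000 14.000 13.000
      vertex 23.899 4.101 13.000
    endloop
  endfacet
endsolid part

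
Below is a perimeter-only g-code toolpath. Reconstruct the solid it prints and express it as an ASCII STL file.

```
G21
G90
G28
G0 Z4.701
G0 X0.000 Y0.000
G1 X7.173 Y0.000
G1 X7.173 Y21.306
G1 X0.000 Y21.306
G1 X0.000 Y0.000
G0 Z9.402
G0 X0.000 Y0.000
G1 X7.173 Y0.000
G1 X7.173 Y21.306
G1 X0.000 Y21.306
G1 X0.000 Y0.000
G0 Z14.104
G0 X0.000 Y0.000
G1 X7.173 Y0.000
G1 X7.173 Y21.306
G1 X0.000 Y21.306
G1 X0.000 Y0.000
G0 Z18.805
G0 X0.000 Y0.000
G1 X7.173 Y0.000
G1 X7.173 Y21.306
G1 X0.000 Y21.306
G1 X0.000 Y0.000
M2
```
solid part
  facet normal 0.0000 0.0000 -1.0000
    outer loop
      vertex 7.173 21.306 0.000
      vertex 7.173 0.000 0.000
      vertex 0.000 0.000 0.000
    endloop
  endfacet
  facet normal 0.0000 0.0000 -1.0000
    outer loop
      vertex 0.000 21.306 0.000
      vertex 7.173 21.306 0.000
      vertex 0.000 0.000 0.000
    endloop
  endfacet
  facet normal 0.0000 0.0000 1.0000
    outer loop
      vertex 0.000 0.000 18.805
      vertex 7.173 0.000 18.805
      vertex 7.173 21.306 18.805
    endloop
  endfacet
  facet normal 0.0000 0.0000 1.0000
    outer loop
      vertex 0.000 0.000 18.805
      vertex 7.173 21.306 18.805
      vertex 0.000 21.306 18.805
    endloop
  endfacet
  facet normal 0.0000 -1.0000 0.0000
    outer loop
      vertex 0.000 0.000 0.000
      vertex 7.173 0.000 0.000
      vertex 7.173 0.000 18.805
    endloop
  endfacet
  facet normal 0.0000 -1.0000 0.0000
    outer loop
      vertex 0.000 0.000 0.000
      vertex 7.173 0.000 18.805
      vertex 0.000 0.000 18.805
    endloop
  endfacet
  facet normal 0.0000 1.0000 0.0000
    outer loop
      vertex 7.173 21.306 18.805
      vertex 7.173 21.306 0.000
      vertex 0.000 21.306 0.000
    endloop
  endfacet
  facet normal 0.0000 1.0000 0.0000
    outer loop
      vertex 0.000 21.306 18.805
      vertex 7.173 21.306 18.805
      vertex 0.000 21.306 0.000
    endloop
  endfacet
  facet normal -1.0000 0.0000 0.0000
    outer loop
      vertex 0.000 21.306 18.805
      vertex 0.000 21.306 0.000
      vertex 0.000 0.000 0.000
    endloop
  endfacet
  facet normal -1.0000 0.0000 0.0000
    outer loop
      vertex 0.000 0.000 18.805
      vertex 0.000 21.306 18.805
      vertex 0.000 0.000 0.000
    endloop
  endfacet
  facet normal 1.0000 0.0000 0.0000
    outer loop
      vertex 7.173 0.000 0.000
      vertex 7.173 21.306 0.000
      vertex 7.173 21.306 18.805
    endloop
  endfacet
  facet normal 1.0000 0.0000 0.0000
    outer loop
      vertex 7.173 0.000 0.000
      vertex 7.173 21.306 18.805
      vertex 7.173 0.000 18.805
    endloop
  endfacet
endsolid part

The G0 Z moves step by Δz≈4.701 mm. Every layer's G1 loop is the same polygon, so the solid is a straight extrusion of it from z=0 to z≈18.8. Closing with flat bottom and top caps and triangulating gives 12 facets — a rectangular box, roughly 7.17 × 21.3 mm footprint and 18.8 mm tall.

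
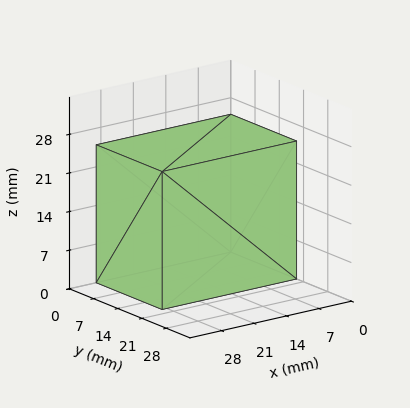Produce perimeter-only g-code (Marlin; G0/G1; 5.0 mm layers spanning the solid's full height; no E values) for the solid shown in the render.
Reading the render: the shape is a rectangular box, roughly 29 × 19 mm footprint and 25 mm tall (dimensions read to the nearest mm from the axis ticks). For the g-code, the solid's height is divided into equal slices at the stated Δz and each level perimeter traced with G1 moves after a G0 lift.

; perimeter-only toolpath
G21 ; units = mm
G90 ; absolute positioning
G28 ; home
; layer 1
G0 Z5.0
G0 X0.0 Y0.0
G1 X29.0 Y0.0
G1 X29.0 Y19.0
G1 X0.0 Y19.0
G1 X0.0 Y0.0
; layer 2
G0 Z10.0
G0 X0.0 Y0.0
G1 X29.0 Y0.0
G1 X29.0 Y19.0
G1 X0.0 Y19.0
G1 X0.0 Y0.0
; layer 3
G0 Z15.0
G0 X0.0 Y0.0
G1 X29.0 Y0.0
G1 X29.0 Y19.0
G1 X0.0 Y19.0
G1 X0.0 Y0.0
; layer 4
G0 Z20.0
G0 X0.0 Y0.0
G1 X29.0 Y0.0
G1 X29.0 Y19.0
G1 X0.0 Y19.0
G1 X0.0 Y0.0
; layer 5
G0 Z25.0
G0 X0.0 Y0.0
G1 X29.0 Y0.0
G1 X29.0 Y19.0
G1 X0.0 Y19.0
G1 X0.0 Y0.0
M2 ; end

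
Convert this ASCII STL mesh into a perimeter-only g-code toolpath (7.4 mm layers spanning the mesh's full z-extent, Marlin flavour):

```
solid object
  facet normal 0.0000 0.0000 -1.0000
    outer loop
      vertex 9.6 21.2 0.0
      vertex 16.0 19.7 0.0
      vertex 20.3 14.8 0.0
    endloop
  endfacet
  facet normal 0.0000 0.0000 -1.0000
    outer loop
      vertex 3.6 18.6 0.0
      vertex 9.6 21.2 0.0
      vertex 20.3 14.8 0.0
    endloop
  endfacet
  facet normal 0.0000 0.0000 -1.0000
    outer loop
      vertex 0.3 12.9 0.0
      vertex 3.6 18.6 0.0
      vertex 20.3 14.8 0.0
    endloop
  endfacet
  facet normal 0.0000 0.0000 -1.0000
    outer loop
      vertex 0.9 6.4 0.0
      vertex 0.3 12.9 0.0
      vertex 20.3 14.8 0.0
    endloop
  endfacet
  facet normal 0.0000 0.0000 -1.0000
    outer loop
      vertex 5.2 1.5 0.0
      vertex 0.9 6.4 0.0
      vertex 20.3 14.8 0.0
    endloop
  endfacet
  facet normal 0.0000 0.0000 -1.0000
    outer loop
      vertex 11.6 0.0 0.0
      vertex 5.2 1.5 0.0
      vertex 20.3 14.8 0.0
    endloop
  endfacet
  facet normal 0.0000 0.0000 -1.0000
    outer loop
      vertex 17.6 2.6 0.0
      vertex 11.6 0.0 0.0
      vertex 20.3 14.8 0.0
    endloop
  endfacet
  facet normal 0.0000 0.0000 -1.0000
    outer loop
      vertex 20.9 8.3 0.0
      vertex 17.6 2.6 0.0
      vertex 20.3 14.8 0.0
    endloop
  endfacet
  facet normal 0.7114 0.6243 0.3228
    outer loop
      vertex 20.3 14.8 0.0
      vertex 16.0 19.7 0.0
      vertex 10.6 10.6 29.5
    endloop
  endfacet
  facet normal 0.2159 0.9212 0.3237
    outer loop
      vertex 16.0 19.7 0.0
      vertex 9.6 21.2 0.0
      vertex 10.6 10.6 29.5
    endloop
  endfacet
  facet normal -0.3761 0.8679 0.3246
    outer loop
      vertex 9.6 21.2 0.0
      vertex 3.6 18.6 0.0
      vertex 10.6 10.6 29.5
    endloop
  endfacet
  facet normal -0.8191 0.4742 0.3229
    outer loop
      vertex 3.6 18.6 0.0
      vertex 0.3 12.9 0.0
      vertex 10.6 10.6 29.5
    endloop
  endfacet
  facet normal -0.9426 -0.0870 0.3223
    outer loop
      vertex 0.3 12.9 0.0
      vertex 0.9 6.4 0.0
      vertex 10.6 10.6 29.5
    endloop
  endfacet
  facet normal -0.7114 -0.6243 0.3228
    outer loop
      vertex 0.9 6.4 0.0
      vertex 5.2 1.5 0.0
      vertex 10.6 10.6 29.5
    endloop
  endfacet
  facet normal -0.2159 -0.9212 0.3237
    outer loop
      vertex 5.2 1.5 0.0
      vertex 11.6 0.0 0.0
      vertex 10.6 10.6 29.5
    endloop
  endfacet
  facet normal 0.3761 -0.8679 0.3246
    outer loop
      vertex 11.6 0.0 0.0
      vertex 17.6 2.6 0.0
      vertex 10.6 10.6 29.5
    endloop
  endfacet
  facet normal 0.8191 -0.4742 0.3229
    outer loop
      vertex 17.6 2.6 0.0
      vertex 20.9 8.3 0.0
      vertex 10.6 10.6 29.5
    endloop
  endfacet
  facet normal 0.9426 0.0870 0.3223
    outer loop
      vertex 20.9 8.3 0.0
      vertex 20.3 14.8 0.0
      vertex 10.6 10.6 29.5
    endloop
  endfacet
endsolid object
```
; perimeter-only toolpath
G21 ; units = mm
G90 ; absolute positioning
G28 ; home
; layer 1
G0 Z7.4
G0 X17.9 Y13.8
G1 X14.7 Y17.4
G1 X9.8 Y18.5
G1 X5.3 Y16.6
G1 X2.9 Y12.3
G1 X3.3 Y7.5
G1 X6.6 Y3.8
G1 X11.3 Y2.6
G1 X15.9 Y4.6
G1 X18.3 Y8.9
G1 X17.9 Y13.8
; layer 2
G0 Z14.8
G0 X15.4 Y12.7
G1 X13.3 Y15.1
G1 X10.1 Y15.9
G1 X7.1 Y14.6
G1 X5.5 Y11.8
G1 X5.8 Y8.5
G1 X7.9 Y6.0
G1 X11.1 Y5.3
G1 X14.1 Y6.6
G1 X15.8 Y9.4
G1 X15.4 Y12.7
; layer 3
G0 Z22.1
G0 X13.0 Y11.6
G1 X11.9 Y12.9
G1 X10.3 Y13.2
G1 X8.8 Y12.6
G1 X8.0 Y11.2
G1 X8.2 Y9.5
G1 X9.2 Y8.3
G1 X10.8 Y7.9
G1 X12.3 Y8.6
G1 X13.2 Y10.0
G1 X13.0 Y11.6
M2 ; end

The solid is a regular 10-sided pyramid, base circumscribed radius ≈ 10.6 mm, apex at z ≈ 29.5 mm. Slicing at Δz = 7.4 mm — 4 equal slices spanning the solid's height, so layer i sits at z = i·h/4 — gives 3 non-empty perimeters. Each is a 10-segment closed polygon; G0 lifts to the layer z and rapids to the start vertex, then G1 traces the edges. The cross-section shrinks linearly with z (the slice at the apex is degenerate and omitted).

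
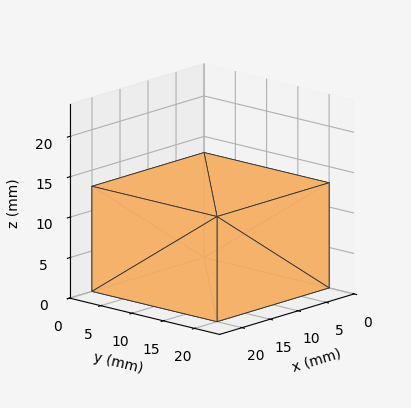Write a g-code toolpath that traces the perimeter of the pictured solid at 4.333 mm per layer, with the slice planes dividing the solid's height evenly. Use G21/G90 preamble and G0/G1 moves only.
Reading the render: the shape is a rectangular box, roughly 20 × 20 mm footprint and 13 mm tall (dimensions read to the nearest mm from the axis ticks). For the g-code, the solid's height is divided into equal slices at the stated Δz and each level perimeter traced with G1 moves after a G0 lift.

; perimeter-only toolpath
G21 ; units = mm
G90 ; absolute positioning
G28 ; home
; layer 1
G0 Z4.333
G0 X0.000 Y0.000
G1 X20.000 Y0.000
G1 X20.000 Y20.000
G1 X0.000 Y20.000
G1 X0.000 Y0.000
; layer 2
G0 Z8.667
G0 X0.000 Y0.000
G1 X20.000 Y0.000
G1 X20.000 Y20.000
G1 X0.000 Y20.000
G1 X0.000 Y0.000
; layer 3
G0 Z13.000
G0 X0.000 Y0.000
G1 X20.000 Y0.000
G1 X20.000 Y20.000
G1 X0.000 Y20.000
G1 X0.000 Y0.000
M2 ; end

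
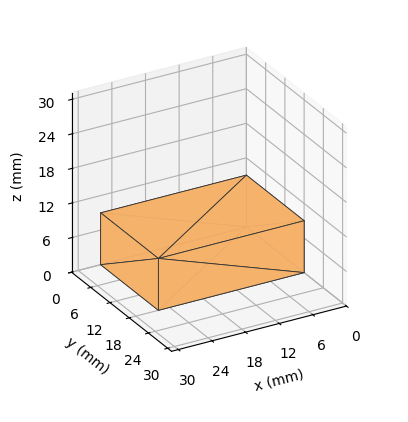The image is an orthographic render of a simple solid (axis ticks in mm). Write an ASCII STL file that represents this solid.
Reading the render: the shape is a rectangular box, roughly 26 × 18 mm footprint and 9 mm tall (dimensions read to the nearest mm from the axis ticks). For the STL, each face is triangulated and given an outward normal.

solid part
  facet normal 0.0000 0.0000 -1.0000
    outer loop
      vertex 26.000 18.000 0.000
      vertex 26.000 0.000 0.000
      vertex 0.000 0.000 0.000
    endloop
  endfacet
  facet normal 0.0000 0.0000 -1.0000
    outer loop
      vertex 0.000 18.000 0.000
      vertex 26.000 18.000 0.000
      vertex 0.000 0.000 0.000
    endloop
  endfacet
  facet normal 0.0000 0.0000 1.0000
    outer loop
      vertex 0.000 0.000 9.000
      vertex 26.000 0.000 9.000
      vertex 26.000 18.000 9.000
    endloop
  endfacet
  facet normal 0.0000 0.0000 1.0000
    outer loop
      vertex 0.000 0.000 9.000
      vertex 26.000 18.000 9.000
      vertex 0.000 18.000 9.000
    endloop
  endfacet
  facet normal 0.0000 -1.0000 0.0000
    outer loop
      vertex 0.000 0.000 0.000
      vertex 26.000 0.000 0.000
      vertex 26.000 0.000 9.000
    endloop
  endfacet
  facet normal 0.0000 -1.0000 0.0000
    outer loop
      vertex 0.000 0.000 0.000
      vertex 26.000 0.000 9.000
      vertex 0.000 0.000 9.000
    endloop
  endfacet
  facet normal 0.0000 1.0000 0.0000
    outer loop
      vertex 26.000 18.000 9.000
      vertex 26.000 18.000 0.000
      vertex 0.000 18.000 0.000
    endloop
  endfacet
  facet normal 0.0000 1.0000 0.0000
    outer loop
      vertex 0.000 18.000 9.000
      vertex 26.000 18.000 9.000
      vertex 0.000 18.000 0.000
    endloop
  endfacet
  facet normal -1.0000 0.0000 0.0000
    outer loop
      vertex 0.000 18.000 9.000
      vertex 0.000 18.000 0.000
      vertex 0.000 0.000 0.000
    endloop
  endfacet
  facet normal -1.0000 0.0000 0.0000
    outer loop
      vertex 0.000 0.000 9.000
      vertex 0.000 18.000 9.000
      vertex 0.000 0.000 0.000
    endloop
  endfacet
  facet normal 1.0000 0.0000 0.0000
    outer loop
      vertex 26.000 0.000 0.000
      vertex 26.000 18.000 0.000
      vertex 26.000 18.000 9.000
    endloop
  endfacet
  facet normal 1.0000 0.0000 0.0000
    outer loop
      vertex 26.000 0.000 0.000
      vertex 26.000 18.000 9.000
      vertex 26.000 0.000 9.000
    endloop
  endfacet
endsolid part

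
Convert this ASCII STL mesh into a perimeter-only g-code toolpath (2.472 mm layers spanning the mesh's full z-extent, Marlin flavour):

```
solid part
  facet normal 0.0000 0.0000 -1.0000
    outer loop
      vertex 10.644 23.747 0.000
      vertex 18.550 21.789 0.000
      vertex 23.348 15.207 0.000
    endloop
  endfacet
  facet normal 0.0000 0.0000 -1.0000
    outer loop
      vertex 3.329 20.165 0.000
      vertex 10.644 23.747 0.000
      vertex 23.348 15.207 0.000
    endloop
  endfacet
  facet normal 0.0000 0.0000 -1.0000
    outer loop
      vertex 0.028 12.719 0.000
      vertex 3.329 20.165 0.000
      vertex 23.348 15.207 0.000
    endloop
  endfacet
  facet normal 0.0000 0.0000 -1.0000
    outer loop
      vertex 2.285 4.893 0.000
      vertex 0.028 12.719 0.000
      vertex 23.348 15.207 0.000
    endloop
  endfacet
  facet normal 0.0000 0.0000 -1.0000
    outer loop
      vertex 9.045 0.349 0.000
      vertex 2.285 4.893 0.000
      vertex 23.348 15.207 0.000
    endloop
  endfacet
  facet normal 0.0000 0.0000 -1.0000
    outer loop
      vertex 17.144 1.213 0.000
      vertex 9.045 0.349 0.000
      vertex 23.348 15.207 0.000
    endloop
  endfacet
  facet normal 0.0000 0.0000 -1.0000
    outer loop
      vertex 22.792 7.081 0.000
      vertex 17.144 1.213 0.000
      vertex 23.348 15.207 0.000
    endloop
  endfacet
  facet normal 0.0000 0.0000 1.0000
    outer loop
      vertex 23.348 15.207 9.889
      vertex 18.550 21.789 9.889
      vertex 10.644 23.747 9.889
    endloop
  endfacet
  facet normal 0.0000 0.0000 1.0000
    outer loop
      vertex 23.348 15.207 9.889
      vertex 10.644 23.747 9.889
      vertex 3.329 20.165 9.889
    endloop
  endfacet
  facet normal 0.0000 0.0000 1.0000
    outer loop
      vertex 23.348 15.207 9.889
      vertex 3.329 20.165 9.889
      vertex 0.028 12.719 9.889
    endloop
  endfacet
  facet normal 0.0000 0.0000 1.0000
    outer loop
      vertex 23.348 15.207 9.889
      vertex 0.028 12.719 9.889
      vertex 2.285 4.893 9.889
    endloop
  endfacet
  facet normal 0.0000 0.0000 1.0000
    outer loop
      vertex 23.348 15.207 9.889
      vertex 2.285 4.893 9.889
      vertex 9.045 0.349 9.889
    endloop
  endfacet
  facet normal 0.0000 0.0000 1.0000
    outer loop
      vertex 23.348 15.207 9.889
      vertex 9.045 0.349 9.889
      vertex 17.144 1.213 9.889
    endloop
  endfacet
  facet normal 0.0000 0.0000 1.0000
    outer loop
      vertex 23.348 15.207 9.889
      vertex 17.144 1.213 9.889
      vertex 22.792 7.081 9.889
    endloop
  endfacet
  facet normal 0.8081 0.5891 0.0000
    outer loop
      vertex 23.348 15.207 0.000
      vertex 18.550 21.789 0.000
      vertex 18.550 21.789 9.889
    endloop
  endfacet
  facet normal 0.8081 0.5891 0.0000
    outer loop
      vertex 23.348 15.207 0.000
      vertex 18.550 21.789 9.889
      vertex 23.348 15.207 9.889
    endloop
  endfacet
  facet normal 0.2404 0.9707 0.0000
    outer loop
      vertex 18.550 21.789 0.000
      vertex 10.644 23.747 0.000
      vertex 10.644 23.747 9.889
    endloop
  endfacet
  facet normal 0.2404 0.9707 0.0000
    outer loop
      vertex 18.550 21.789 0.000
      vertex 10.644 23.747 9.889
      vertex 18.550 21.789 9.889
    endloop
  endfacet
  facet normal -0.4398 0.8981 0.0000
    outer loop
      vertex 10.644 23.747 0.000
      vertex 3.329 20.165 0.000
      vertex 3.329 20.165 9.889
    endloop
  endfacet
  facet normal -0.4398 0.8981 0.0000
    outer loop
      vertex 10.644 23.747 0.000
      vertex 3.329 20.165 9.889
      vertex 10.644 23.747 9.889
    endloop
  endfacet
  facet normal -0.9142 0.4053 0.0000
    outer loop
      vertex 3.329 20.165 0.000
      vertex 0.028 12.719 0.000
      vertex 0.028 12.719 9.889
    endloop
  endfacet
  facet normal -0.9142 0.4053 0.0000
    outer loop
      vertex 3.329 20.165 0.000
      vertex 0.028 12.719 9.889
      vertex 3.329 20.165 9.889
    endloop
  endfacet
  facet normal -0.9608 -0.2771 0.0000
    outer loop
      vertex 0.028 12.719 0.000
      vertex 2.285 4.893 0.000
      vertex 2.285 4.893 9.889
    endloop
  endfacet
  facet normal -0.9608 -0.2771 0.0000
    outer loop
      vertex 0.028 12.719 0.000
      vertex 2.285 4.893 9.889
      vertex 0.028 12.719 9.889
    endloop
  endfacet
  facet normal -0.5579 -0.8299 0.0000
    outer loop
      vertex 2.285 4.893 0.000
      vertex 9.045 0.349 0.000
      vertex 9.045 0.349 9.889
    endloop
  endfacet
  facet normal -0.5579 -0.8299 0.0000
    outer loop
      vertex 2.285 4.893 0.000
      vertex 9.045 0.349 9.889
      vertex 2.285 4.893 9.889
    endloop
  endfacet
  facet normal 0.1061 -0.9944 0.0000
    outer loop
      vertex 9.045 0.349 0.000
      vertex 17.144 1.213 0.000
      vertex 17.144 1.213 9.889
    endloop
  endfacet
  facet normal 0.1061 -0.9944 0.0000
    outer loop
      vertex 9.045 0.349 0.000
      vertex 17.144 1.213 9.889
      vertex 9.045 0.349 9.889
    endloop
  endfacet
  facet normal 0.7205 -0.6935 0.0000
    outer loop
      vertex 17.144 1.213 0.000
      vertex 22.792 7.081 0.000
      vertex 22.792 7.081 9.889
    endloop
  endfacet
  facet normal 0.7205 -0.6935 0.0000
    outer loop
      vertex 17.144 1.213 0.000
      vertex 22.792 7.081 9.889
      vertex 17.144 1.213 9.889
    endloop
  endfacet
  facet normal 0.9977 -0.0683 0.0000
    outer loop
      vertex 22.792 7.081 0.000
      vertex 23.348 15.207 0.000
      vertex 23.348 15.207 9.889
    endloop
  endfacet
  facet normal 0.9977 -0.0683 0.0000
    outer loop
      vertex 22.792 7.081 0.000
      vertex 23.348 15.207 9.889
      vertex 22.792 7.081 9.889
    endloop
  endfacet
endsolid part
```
; perimeter-only toolpath
G21 ; units = mm
G90 ; absolute positioning
G28 ; home
; layer 1
G0 Z2.472
G0 X23.348 Y15.207
G1 X18.550 Y21.789
G1 X10.644 Y23.747
G1 X3.329 Y20.165
G1 X0.028 Y12.719
G1 X2.285 Y4.893
G1 X9.045 Y0.349
G1 X17.144 Y1.213
G1 X22.792 Y7.081
G1 X23.348 Y15.207
; layer 2
G0 Z4.944
G0 X23.348 Y15.207
G1 X18.550 Y21.789
G1 X10.644 Y23.747
G1 X3.329 Y20.165
G1 X0.028 Y12.719
G1 X2.285 Y4.893
G1 X9.045 Y0.349
G1 X17.144 Y1.213
G1 X22.792 Y7.081
G1 X23.348 Y15.207
; layer 3
G0 Z7.417
G0 X23.348 Y15.207
G1 X18.550 Y21.789
G1 X10.644 Y23.747
G1 X3.329 Y20.165
G1 X0.028 Y12.719
G1 X2.285 Y4.893
G1 X9.045 Y0.349
G1 X17.144 Y1.213
G1 X22.792 Y7.081
G1 X23.348 Y15.207
; layer 4
G0 Z9.889
G0 X23.348 Y15.207
G1 X18.550 Y21.789
G1 X10.644 Y23.747
G1 X3.329 Y20.165
G1 X0.028 Y12.719
G1 X2.285 Y4.893
G1 X9.045 Y0.349
G1 X17.144 Y1.213
G1 X22.792 Y7.081
G1 X23.348 Y15.207
M2 ; end

The solid is a regular 9-sided prism (a cylinder approximated with 9 flat sides), circumscribed radius ≈ 11.9 mm, height ≈ 9.89 mm. Slicing at Δz = 2.472 mm — 4 equal slices spanning the solid's height, so layer i sits at z = i·h/4 — gives 4 non-empty perimeters. Each is a 9-segment closed polygon; G0 lifts to the layer z and rapids to the start vertex, then G1 traces the edges.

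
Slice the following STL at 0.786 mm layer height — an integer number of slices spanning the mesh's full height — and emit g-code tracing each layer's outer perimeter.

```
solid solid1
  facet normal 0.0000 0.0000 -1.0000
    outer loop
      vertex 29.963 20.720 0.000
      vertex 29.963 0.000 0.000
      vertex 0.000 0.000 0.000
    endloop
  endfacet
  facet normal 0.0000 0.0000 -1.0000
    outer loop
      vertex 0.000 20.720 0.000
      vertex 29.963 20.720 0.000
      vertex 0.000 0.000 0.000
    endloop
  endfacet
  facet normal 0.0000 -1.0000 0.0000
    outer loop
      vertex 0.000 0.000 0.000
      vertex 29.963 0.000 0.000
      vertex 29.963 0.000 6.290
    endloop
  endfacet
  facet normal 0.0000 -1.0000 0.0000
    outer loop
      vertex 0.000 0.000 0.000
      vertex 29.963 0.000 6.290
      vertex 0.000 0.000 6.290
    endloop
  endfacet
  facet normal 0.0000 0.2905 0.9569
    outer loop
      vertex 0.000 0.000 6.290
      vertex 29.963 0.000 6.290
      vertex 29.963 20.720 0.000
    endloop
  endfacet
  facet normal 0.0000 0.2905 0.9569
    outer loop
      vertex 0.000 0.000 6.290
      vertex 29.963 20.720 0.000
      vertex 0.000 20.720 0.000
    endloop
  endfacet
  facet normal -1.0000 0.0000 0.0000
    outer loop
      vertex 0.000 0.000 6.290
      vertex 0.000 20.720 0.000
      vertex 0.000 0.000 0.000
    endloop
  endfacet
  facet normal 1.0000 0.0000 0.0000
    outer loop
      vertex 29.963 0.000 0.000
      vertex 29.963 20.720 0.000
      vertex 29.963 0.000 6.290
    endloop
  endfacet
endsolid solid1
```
; perimeter-only toolpath
G21 ; units = mm
G90 ; absolute positioning
G28 ; home
; layer 1
G0 Z0.786
G0 X0.000 Y0.000
G1 X29.963 Y0.000
G1 X29.963 Y18.130
G1 X0.000 Y18.130
G1 X0.000 Y0.000
; layer 2
G0 Z1.573
G0 X0.000 Y0.000
G1 X29.963 Y0.000
G1 X29.963 Y15.540
G1 X0.000 Y15.540
G1 X0.000 Y0.000
; layer 3
G0 Z2.359
G0 X0.000 Y0.000
G1 X29.963 Y0.000
G1 X29.963 Y12.950
G1 X0.000 Y12.950
G1 X0.000 Y0.000
; layer 4
G0 Z3.145
G0 X0.000 Y0.000
G1 X29.963 Y0.000
G1 X29.963 Y10.360
G1 X0.000 Y10.360
G1 X0.000 Y0.000
; layer 5
G0 Z3.931
G0 X0.000 Y0.000
G1 X29.963 Y0.000
G1 X29.963 Y7.770
G1 X0.000 Y7.770
G1 X0.000 Y0.000
; layer 6
G0 Z4.718
G0 X0.000 Y0.000
G1 X29.963 Y0.000
G1 X29.963 Y5.180
G1 X0.000 Y5.180
G1 X0.000 Y0.000
; layer 7
G0 Z5.504
G0 X0.000 Y0.000
G1 X29.963 Y0.000
G1 X29.963 Y2.590
G1 X0.000 Y2.590
G1 X0.000 Y0.000
M2 ; end

The solid is a wedge (ramp): 30 × 20.7 mm base, rising to 6.29 mm along the y=0 edge and sloping linearly to z=0 at y=20.7. Slicing at Δz = 0.786 mm — 8 equal slices spanning the solid's height, so layer i sits at z = i·h/8 — gives 7 non-empty perimeters. Each is a 4-segment closed polygon; G0 lifts to the layer z and rapids to the start vertex, then G1 traces the edges. The cross-section shrinks linearly with z (the slice at the apex is degenerate and omitted).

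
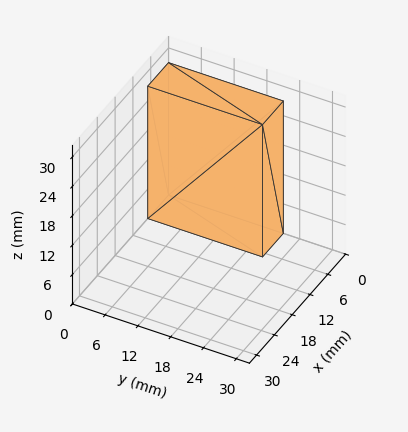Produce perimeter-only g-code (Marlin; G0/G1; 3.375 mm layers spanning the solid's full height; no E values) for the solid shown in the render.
Reading the render: the shape is a rectangular box, roughly 7 × 21 mm footprint and 27 mm tall (dimensions read to the nearest mm from the axis ticks). For the g-code, the solid's height is divided into equal slices at the stated Δz and each level perimeter traced with G1 moves after a G0 lift.

; perimeter-only toolpath
G21 ; units = mm
G90 ; absolute positioning
G28 ; home
; layer 1
G0 Z3.375
G0 X0.000 Y0.000
G1 X7.000 Y0.000
G1 X7.000 Y21.000
G1 X0.000 Y21.000
G1 X0.000 Y0.000
; layer 2
G0 Z6.750
G0 X0.000 Y0.000
G1 X7.000 Y0.000
G1 X7.000 Y21.000
G1 X0.000 Y21.000
G1 X0.000 Y0.000
; layer 3
G0 Z10.125
G0 X0.000 Y0.000
G1 X7.000 Y0.000
G1 X7.000 Y21.000
G1 X0.000 Y21.000
G1 X0.000 Y0.000
; layer 4
G0 Z13.500
G0 X0.000 Y0.000
G1 X7.000 Y0.000
G1 X7.000 Y21.000
G1 X0.000 Y21.000
G1 X0.000 Y0.000
; layer 5
G0 Z16.875
G0 X0.000 Y0.000
G1 X7.000 Y0.000
G1 X7.000 Y21.000
G1 X0.000 Y21.000
G1 X0.000 Y0.000
; layer 6
G0 Z20.250
G0 X0.000 Y0.000
G1 X7.000 Y0.000
G1 X7.000 Y21.000
G1 X0.000 Y21.000
G1 X0.000 Y0.000
; layer 7
G0 Z23.625
G0 X0.000 Y0.000
G1 X7.000 Y0.000
G1 X7.000 Y21.000
G1 X0.000 Y21.000
G1 X0.000 Y0.000
; layer 8
G0 Z27.000
G0 X0.000 Y0.000
G1 X7.000 Y0.000
G1 X7.000 Y21.000
G1 X0.000 Y21.000
G1 X0.000 Y0.000
M2 ; end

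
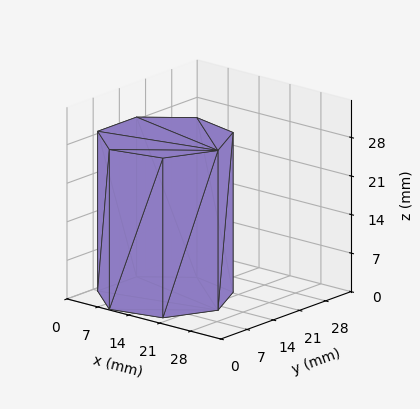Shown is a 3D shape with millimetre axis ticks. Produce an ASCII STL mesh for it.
Reading the render: the shape is a regular 7-sided prism (a cylinder approximated with 7 flat sides), circumscribed radius ≈ 12 mm, height ≈ 29 mm (dimensions read to the nearest mm from the axis ticks). For the STL, each face is triangulated and given an outward normal.

solid part
  facet normal 0.0000 0.0000 -1.0000
    outer loop
      vertex 9.330 23.699 0.000
      vertex 19.482 21.382 0.000
      vertex 24.000 12.000 0.000
    endloop
  endfacet
  facet normal 0.0000 0.0000 -1.0000
    outer loop
      vertex 1.188 17.207 0.000
      vertex 9.330 23.699 0.000
      vertex 24.000 12.000 0.000
    endloop
  endfacet
  facet normal 0.0000 0.0000 -1.0000
    outer loop
      vertex 1.188 6.793 0.000
      vertex 1.188 17.207 0.000
      vertex 24.000 12.000 0.000
    endloop
  endfacet
  facet normal 0.0000 0.0000 -1.0000
    outer loop
      vertex 9.330 0.301 0.000
      vertex 1.188 6.793 0.000
      vertex 24.000 12.000 0.000
    endloop
  endfacet
  facet normal 0.0000 0.0000 -1.0000
    outer loop
      vertex 19.482 2.618 0.000
      vertex 9.330 0.301 0.000
      vertex 24.000 12.000 0.000
    endloop
  endfacet
  facet normal 0.0000 0.0000 1.0000
    outer loop
      vertex 24.000 12.000 29.000
      vertex 19.482 21.382 29.000
      vertex 9.330 23.699 29.000
    endloop
  endfacet
  facet normal 0.0000 0.0000 1.0000
    outer loop
      vertex 24.000 12.000 29.000
      vertex 9.330 23.699 29.000
      vertex 1.188 17.207 29.000
    endloop
  endfacet
  facet normal 0.0000 0.0000 1.0000
    outer loop
      vertex 24.000 12.000 29.000
      vertex 1.188 17.207 29.000
      vertex 1.188 6.793 29.000
    endloop
  endfacet
  facet normal 0.0000 0.0000 1.0000
    outer loop
      vertex 24.000 12.000 29.000
      vertex 1.188 6.793 29.000
      vertex 9.330 0.301 29.000
    endloop
  endfacet
  facet normal 0.0000 0.0000 1.0000
    outer loop
      vertex 24.000 12.000 29.000
      vertex 9.330 0.301 29.000
      vertex 19.482 2.618 29.000
    endloop
  endfacet
  facet normal 0.9010 0.4339 0.0000
    outer loop
      vertex 24.000 12.000 0.000
      vertex 19.482 21.382 0.000
      vertex 19.482 21.382 29.000
    endloop
  endfacet
  facet normal 0.9010 0.4339 0.0000
    outer loop
      vertex 24.000 12.000 0.000
      vertex 19.482 21.382 29.000
      vertex 24.000 12.000 29.000
    endloop
  endfacet
  facet normal 0.2225 0.9749 0.0000
    outer loop
      vertex 19.482 21.382 0.000
      vertex 9.330 23.699 0.000
      vertex 9.330 23.699 29.000
    endloop
  endfacet
  facet normal 0.2225 0.9749 0.0000
    outer loop
      vertex 19.482 21.382 0.000
      vertex 9.330 23.699 29.000
      vertex 19.482 21.382 29.000
    endloop
  endfacet
  facet normal -0.6234 0.7819 0.0000
    outer loop
      vertex 9.330 23.699 0.000
      vertex 1.188 17.207 0.000
      vertex 1.188 17.207 29.000
    endloop
  endfacet
  facet normal -0.6234 0.7819 0.0000
    outer loop
      vertex 9.330 23.699 0.000
      vertex 1.188 17.207 29.000
      vertex 9.330 23.699 29.000
    endloop
  endfacet
  facet normal -1.0000 0.0000 0.0000
    outer loop
      vertex 1.188 17.207 0.000
      vertex 1.188 6.793 0.000
      vertex 1.188 6.793 29.000
    endloop
  endfacet
  facet normal -1.0000 0.0000 0.0000
    outer loop
      vertex 1.188 17.207 0.000
      vertex 1.188 6.793 29.000
      vertex 1.188 17.207 29.000
    endloop
  endfacet
  facet normal -0.6234 -0.7819 0.0000
    outer loop
      vertex 1.188 6.793 0.000
      vertex 9.330 0.301 0.000
      vertex 9.330 0.301 29.000
    endloop
  endfacet
  facet normal -0.6234 -0.7819 0.0000
    outer loop
      vertex 1.188 6.793 0.000
      vertex 9.330 0.301 29.000
      vertex 1.188 6.793 29.000
    endloop
  endfacet
  facet normal 0.2225 -0.9749 0.0000
    outer loop
      vertex 9.330 0.301 0.000
      vertex 19.482 2.618 0.000
      vertex 19.482 2.618 29.000
    endloop
  endfacet
  facet normal 0.2225 -0.9749 0.0000
    outer loop
      vertex 9.330 0.301 0.000
      vertex 19.482 2.618 29.000
      vertex 9.330 0.301 29.000
    endloop
  endfacet
  facet normal 0.9010 -0.4339 0.0000
    outer loop
      vertex 19.482 2.618 0.000
      vertex 24.000 12.000 0.000
      vertex 24.000 12.000 29.000
    endloop
  endfacet
  facet normal 0.9010 -0.4339 0.0000
    outer loop
      vertex 19.482 2.618 0.000
      vertex 24.000 12.000 29.000
      vertex 19.482 2.618 29.000
    endloop
  endfacet
endsolid part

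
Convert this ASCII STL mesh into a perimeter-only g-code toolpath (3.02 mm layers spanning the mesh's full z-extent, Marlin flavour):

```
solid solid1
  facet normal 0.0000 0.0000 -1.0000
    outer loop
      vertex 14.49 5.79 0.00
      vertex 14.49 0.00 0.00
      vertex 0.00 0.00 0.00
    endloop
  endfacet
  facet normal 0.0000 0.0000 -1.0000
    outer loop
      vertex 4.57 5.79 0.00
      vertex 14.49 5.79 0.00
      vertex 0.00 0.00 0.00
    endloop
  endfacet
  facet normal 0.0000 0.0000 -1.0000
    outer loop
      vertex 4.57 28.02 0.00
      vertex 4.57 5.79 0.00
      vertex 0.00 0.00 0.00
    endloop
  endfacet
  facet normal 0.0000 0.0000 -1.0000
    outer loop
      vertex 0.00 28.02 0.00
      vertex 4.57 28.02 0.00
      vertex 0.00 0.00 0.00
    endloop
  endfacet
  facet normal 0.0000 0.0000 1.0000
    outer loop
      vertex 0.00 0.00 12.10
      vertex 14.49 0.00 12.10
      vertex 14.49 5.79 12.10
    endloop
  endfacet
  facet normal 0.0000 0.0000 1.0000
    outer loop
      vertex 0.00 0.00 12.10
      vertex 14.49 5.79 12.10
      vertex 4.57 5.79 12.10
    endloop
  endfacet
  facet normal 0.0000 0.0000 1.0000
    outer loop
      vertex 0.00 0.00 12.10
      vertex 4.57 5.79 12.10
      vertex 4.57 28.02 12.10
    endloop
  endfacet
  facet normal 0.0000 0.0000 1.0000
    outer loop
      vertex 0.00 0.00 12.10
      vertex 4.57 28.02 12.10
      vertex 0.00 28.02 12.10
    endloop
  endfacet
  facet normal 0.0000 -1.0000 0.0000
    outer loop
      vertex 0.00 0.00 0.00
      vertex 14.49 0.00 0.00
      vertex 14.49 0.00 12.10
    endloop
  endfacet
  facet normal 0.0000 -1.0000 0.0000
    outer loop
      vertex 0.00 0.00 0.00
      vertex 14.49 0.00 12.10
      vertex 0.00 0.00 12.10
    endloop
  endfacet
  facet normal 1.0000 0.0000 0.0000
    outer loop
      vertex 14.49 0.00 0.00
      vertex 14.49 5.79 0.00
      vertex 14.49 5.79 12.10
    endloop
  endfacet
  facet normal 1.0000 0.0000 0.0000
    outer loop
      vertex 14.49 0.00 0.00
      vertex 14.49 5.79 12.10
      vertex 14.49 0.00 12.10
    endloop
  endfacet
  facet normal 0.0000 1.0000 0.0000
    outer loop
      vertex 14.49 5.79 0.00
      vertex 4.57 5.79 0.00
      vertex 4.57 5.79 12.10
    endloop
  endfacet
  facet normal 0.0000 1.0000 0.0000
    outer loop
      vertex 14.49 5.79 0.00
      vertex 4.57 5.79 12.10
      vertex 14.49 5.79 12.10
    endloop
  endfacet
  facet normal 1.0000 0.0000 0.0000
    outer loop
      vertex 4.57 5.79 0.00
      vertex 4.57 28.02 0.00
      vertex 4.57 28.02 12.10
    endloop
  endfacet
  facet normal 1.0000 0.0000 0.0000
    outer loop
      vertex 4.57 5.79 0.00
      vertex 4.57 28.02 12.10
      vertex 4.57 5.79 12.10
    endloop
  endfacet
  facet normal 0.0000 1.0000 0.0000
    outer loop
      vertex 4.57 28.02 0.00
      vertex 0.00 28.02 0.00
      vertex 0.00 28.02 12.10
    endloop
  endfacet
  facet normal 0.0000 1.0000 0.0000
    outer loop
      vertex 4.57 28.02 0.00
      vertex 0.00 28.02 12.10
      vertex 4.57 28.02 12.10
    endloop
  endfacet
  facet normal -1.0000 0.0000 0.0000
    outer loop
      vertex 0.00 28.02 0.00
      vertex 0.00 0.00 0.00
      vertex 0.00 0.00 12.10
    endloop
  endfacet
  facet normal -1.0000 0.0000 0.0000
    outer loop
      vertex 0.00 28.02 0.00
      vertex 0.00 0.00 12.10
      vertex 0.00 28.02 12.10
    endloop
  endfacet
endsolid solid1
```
; perimeter-only toolpath
G21 ; units = mm
G90 ; absolute positioning
G28 ; home
; layer 1
G0 Z3.02
G0 X0.00 Y0.00
G1 X14.49 Y0.00
G1 X14.49 Y5.79
G1 X4.57 Y5.79
G1 X4.57 Y28.02
G1 X0.00 Y28.02
G1 X0.00 Y0.00
; layer 2
G0 Z6.05
G0 X0.00 Y0.00
G1 X14.49 Y0.00
G1 X14.49 Y5.79
G1 X4.57 Y5.79
G1 X4.57 Y28.02
G1 X0.00 Y28.02
G1 X0.00 Y0.00
; layer 3
G0 Z9.07
G0 X0.00 Y0.00
G1 X14.49 Y0.00
G1 X14.49 Y5.79
G1 X4.57 Y5.79
G1 X4.57 Y28.02
G1 X0.00 Y28.02
G1 X0.00 Y0.00
; layer 4
G0 Z12.10
G0 X0.00 Y0.00
G1 X14.49 Y0.00
G1 X14.49 Y5.79
G1 X4.57 Y5.79
G1 X4.57 Y28.02
G1 X0.00 Y28.02
G1 X0.00 Y0.00
M2 ; end

The solid is an L-shaped prism: outer 14.5 × 28 mm, arm thicknesses ≈ 5.79 mm (horizontal) and 4.57 mm (vertical), extruded 12.1 mm in z. Slicing at Δz = 3.02 mm — 4 equal slices spanning the solid's height, so layer i sits at z = i·h/4 — gives 4 non-empty perimeters. Each is a 6-segment closed polygon; G0 lifts to the layer z and rapids to the start vertex, then G1 traces the edges.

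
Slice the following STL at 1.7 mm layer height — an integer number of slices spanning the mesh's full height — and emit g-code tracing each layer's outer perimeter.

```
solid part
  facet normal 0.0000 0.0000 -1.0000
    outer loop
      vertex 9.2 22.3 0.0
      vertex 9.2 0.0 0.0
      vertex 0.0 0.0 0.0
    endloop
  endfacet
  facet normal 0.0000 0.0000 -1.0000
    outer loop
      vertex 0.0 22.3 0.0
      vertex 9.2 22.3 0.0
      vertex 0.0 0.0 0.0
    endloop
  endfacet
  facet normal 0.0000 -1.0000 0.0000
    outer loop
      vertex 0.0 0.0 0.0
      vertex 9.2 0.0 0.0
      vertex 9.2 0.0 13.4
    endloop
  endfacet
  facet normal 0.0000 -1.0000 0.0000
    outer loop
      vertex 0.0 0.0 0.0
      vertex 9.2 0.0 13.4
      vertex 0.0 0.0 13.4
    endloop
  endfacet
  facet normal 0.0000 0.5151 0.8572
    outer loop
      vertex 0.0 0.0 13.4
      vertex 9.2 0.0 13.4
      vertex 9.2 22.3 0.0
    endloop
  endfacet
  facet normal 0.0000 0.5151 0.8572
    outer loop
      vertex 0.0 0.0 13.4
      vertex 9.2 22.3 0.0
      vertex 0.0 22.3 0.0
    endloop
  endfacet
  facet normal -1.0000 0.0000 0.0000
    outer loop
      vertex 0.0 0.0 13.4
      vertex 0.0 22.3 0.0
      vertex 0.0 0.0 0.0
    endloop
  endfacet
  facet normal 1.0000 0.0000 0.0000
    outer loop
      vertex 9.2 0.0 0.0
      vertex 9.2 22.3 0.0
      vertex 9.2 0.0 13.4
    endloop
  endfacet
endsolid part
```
; perimeter-only toolpath
G21 ; units = mm
G90 ; absolute positioning
G28 ; home
; layer 1
G0 Z1.7
G0 X0.0 Y0.0
G1 X9.2 Y0.0
G1 X9.2 Y19.5
G1 X0.0 Y19.5
G1 X0.0 Y0.0
; layer 2
G0 Z3.4
G0 X0.0 Y0.0
G1 X9.2 Y0.0
G1 X9.2 Y16.7
G1 X0.0 Y16.7
G1 X0.0 Y0.0
; layer 3
G0 Z5.0
G0 X0.0 Y0.0
G1 X9.2 Y0.0
G1 X9.2 Y13.9
G1 X0.0 Y13.9
G1 X0.0 Y0.0
; layer 4
G0 Z6.7
G0 X0.0 Y0.0
G1 X9.2 Y0.0
G1 X9.2 Y11.2
G1 X0.0 Y11.2
G1 X0.0 Y0.0
; layer 5
G0 Z8.4
G0 X0.0 Y0.0
G1 X9.2 Y0.0
G1 X9.2 Y8.4
G1 X0.0 Y8.4
G1 X0.0 Y0.0
; layer 6
G0 Z10.1
G0 X0.0 Y0.0
G1 X9.2 Y0.0
G1 X9.2 Y5.6
G1 X0.0 Y5.6
G1 X0.0 Y0.0
; layer 7
G0 Z11.7
G0 X0.0 Y0.0
G1 X9.2 Y0.0
G1 X9.2 Y2.8
G1 X0.0 Y2.8
G1 X0.0 Y0.0
M2 ; end

The solid is a wedge (ramp): 9.2 × 22.3 mm base, rising to 13.4 mm along the y=0 edge and sloping linearly to z=0 at y=22.3. Slicing at Δz = 1.7 mm — 8 equal slices spanning the solid's height, so layer i sits at z = i·h/8 — gives 7 non-empty perimeters. Each is a 4-segment closed polygon; G0 lifts to the layer z and rapids to the start vertex, then G1 traces the edges. The cross-section shrinks linearly with z (the slice at the apex is degenerate and omitted).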